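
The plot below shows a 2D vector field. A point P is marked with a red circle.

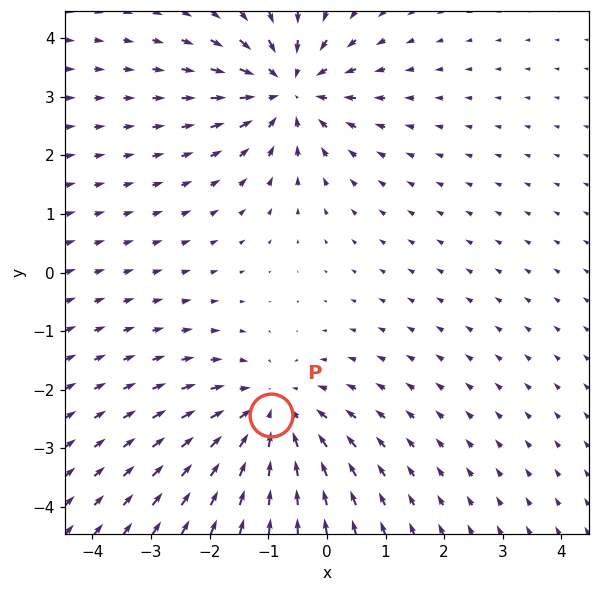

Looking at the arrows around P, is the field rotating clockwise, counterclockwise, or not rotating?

Near P at (-1.0, -2.4) the arrows show no circulation. The curl there is ≈0.

not rotating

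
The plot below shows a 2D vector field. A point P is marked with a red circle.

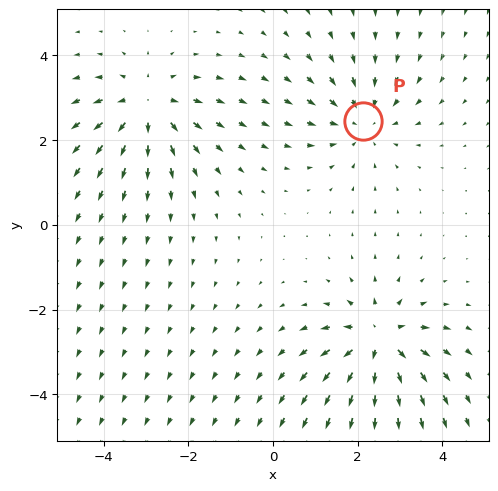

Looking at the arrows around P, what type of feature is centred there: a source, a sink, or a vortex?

At P (2.1, 2.4) the arrows converge inward. Divergence about -3, curl ≈0 — negative divergence with near-zero curl is a sink.

sink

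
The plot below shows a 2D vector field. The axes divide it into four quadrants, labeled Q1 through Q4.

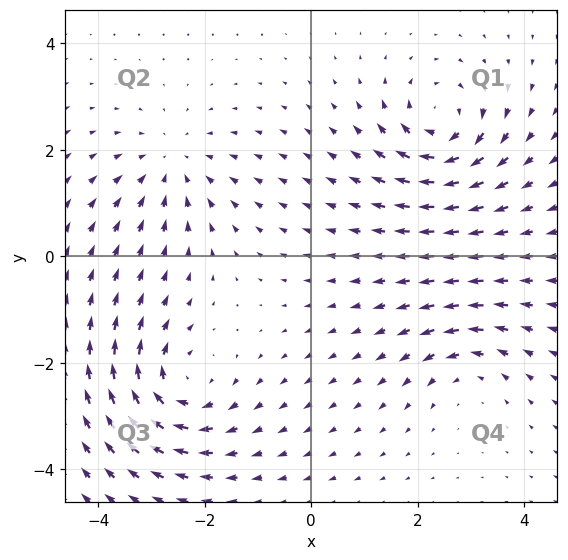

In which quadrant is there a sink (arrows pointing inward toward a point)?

The sink sits at approximately (-2.6, 1.7), which lies in quadrant Q2. The divergence there is about -3, negative as expected for a sink.

Q2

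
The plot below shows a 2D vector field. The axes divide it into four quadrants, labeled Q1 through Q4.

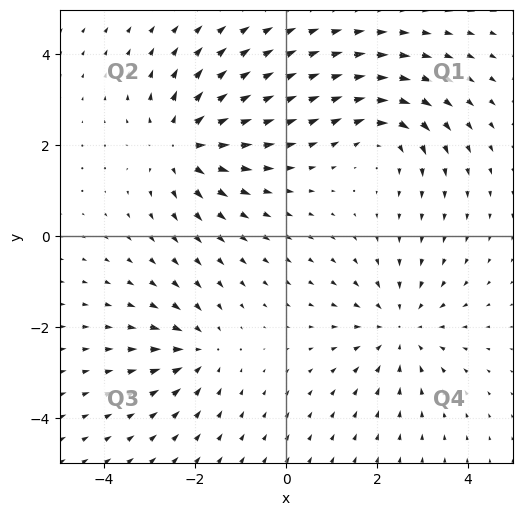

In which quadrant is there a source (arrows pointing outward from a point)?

The source sits at approximately (-2.3, 2.0), which lies in quadrant Q2. The divergence there is about +5, positive as expected for a source.

Q2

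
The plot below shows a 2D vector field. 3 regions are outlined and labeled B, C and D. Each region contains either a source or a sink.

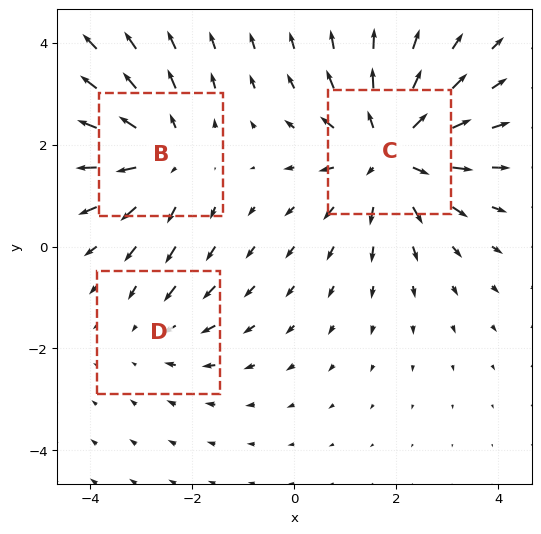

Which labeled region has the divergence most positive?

C

Divergence at each region's feature centre — B: about +3, C: about +4, D: about -2. Region C is most positive.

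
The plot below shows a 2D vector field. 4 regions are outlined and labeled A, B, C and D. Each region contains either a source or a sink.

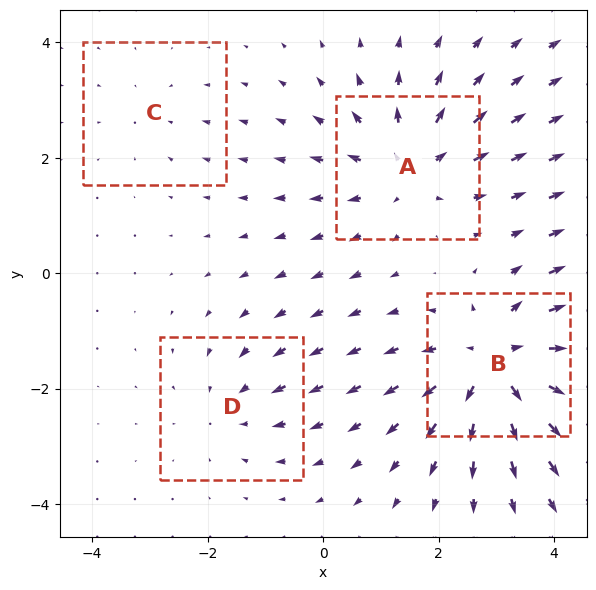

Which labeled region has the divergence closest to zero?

C

Divergence at each region's feature centre — A: about +5, B: about +6, C: about -2, D: about -3. Region C is closest to zero.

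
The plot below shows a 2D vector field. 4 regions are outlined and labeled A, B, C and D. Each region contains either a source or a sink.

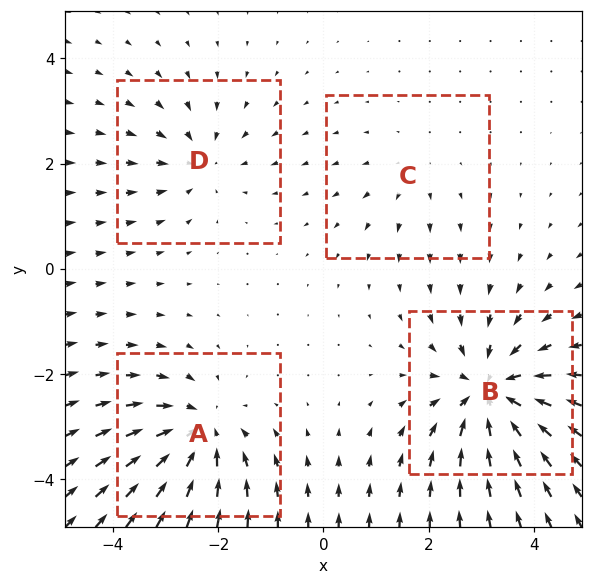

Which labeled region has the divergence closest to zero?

Divergence at each region's feature centre — A: about -6, B: about -7, C: about +2, D: about -4. Region C is closest to zero.

C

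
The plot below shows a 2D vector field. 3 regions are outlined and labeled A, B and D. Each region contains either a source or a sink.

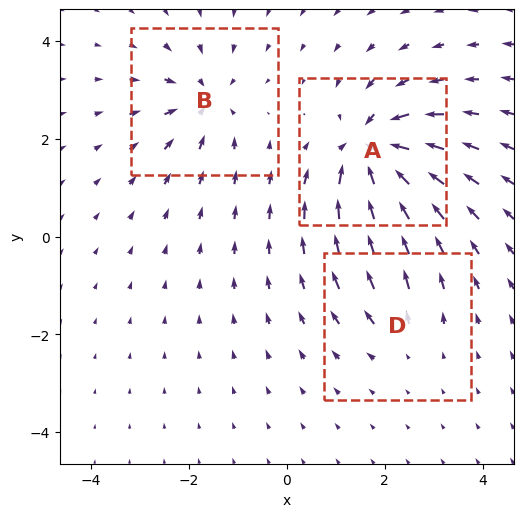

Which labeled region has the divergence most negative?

Divergence at each region's feature centre — A: about -6, B: about -4, D: about +2. Region A is most negative.

A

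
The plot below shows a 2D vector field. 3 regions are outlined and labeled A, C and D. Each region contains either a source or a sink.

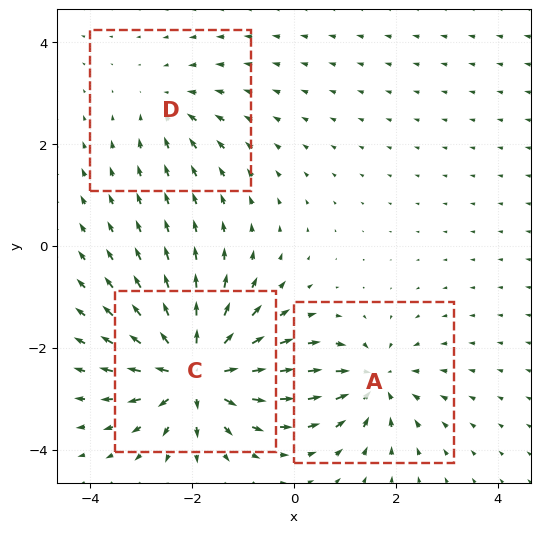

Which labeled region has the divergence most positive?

C

Divergence at each region's feature centre — A: about -4, C: about +6, D: about -2. Region C is most positive.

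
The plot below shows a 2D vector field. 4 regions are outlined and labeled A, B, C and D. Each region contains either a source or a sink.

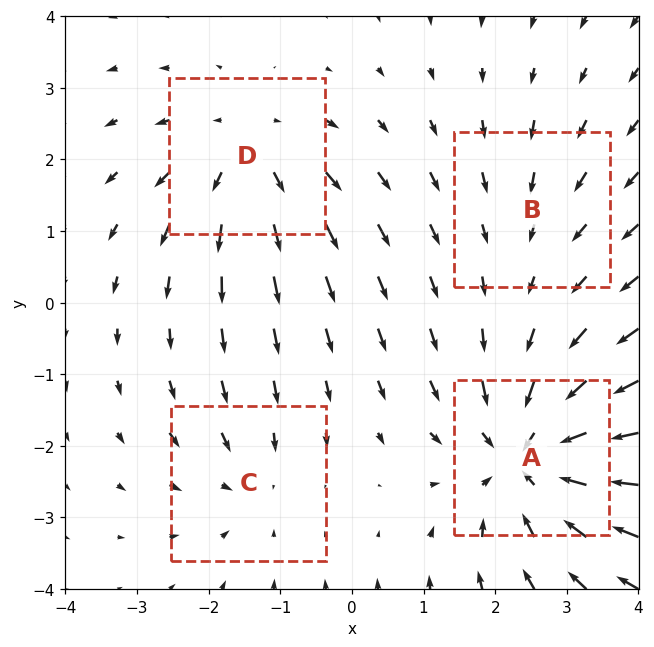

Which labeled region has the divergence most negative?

A

Divergence at each region's feature centre — A: about -7, B: about -2, C: about -3, D: about +4. Region A is most negative.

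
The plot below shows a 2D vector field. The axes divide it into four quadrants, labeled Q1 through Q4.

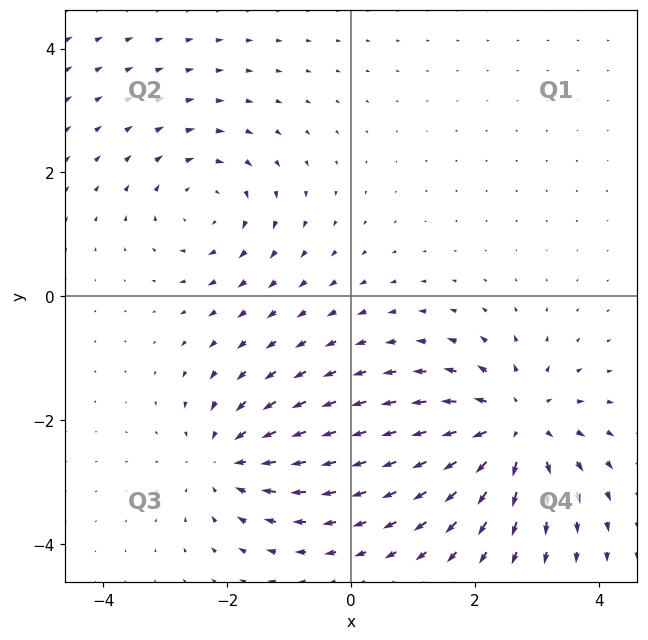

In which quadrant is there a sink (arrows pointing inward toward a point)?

The sink sits at approximately (-2.0, -2.6), which lies in quadrant Q3. The divergence there is about -4, negative as expected for a sink.

Q3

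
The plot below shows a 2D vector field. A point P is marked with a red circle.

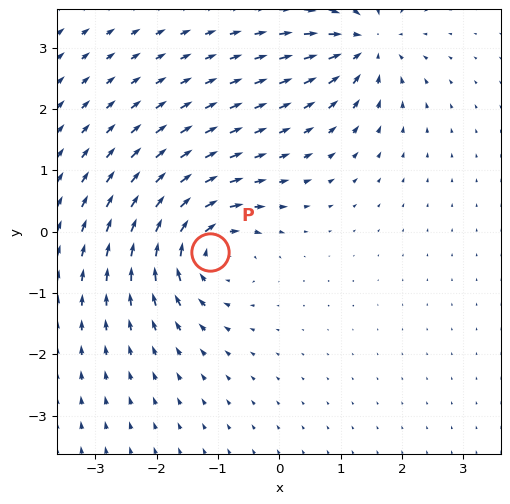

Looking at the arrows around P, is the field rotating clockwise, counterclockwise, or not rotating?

clockwise

Near P at (-1.1, -0.3) the arrows circulate clockwise. The curl (z-component) there is about -6; negative curl means clockwise rotation.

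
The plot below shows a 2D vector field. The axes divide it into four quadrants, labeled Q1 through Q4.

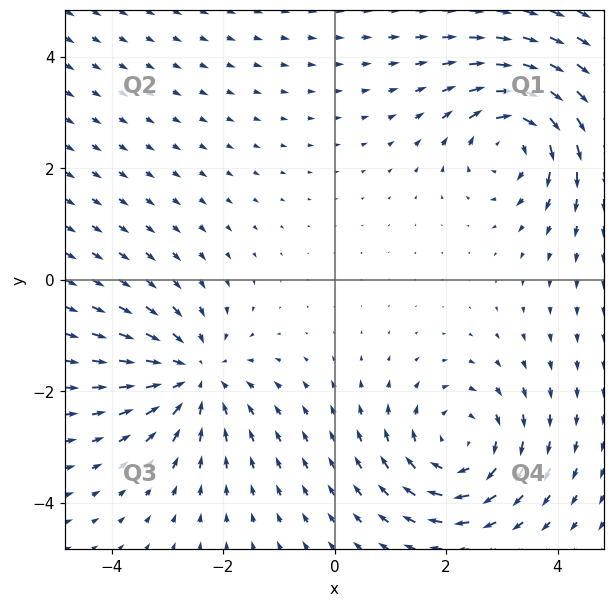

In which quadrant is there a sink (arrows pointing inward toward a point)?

The sink sits at approximately (-2.5, -1.7), which lies in quadrant Q3. The divergence there is about -3, negative as expected for a sink.

Q3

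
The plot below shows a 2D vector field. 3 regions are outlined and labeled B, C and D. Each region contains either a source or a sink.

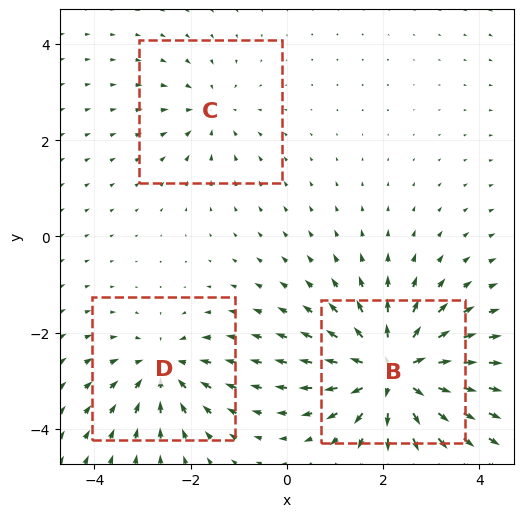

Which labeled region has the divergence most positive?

B

Divergence at each region's feature centre — B: about +6, C: about -2, D: about -4. Region B is most positive.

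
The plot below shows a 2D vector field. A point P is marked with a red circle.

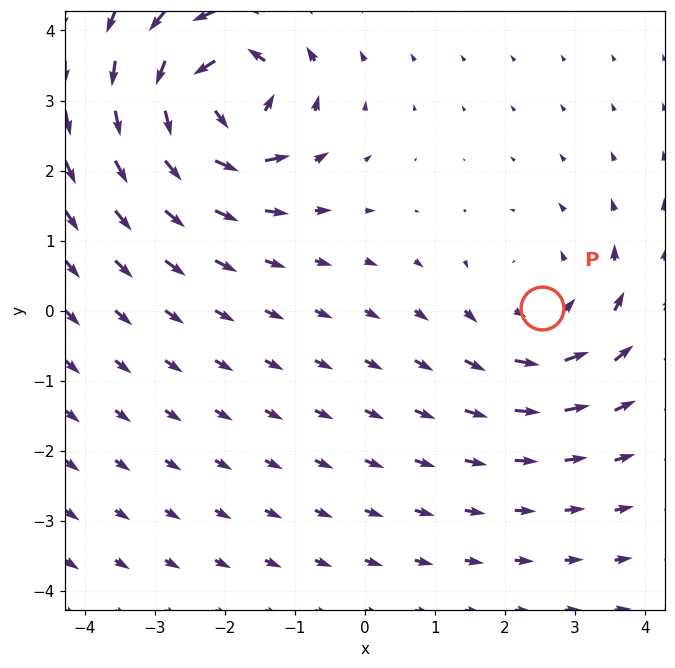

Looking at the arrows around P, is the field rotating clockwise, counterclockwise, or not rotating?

Near P at (2.5, 0.0) the arrows circulate counterclockwise. The curl (z-component) there is about +2; positive curl means counterclockwise rotation.

counterclockwise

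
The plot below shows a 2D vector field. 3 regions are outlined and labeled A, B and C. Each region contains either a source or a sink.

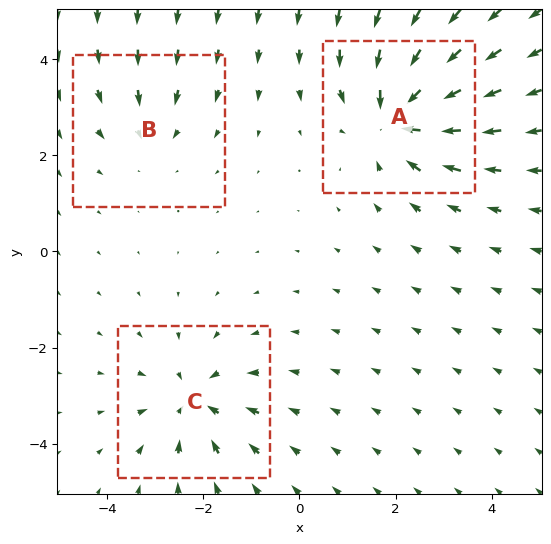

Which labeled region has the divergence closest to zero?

B

Divergence at each region's feature centre — A: about -5, B: about -2, C: about -4. Region B is closest to zero.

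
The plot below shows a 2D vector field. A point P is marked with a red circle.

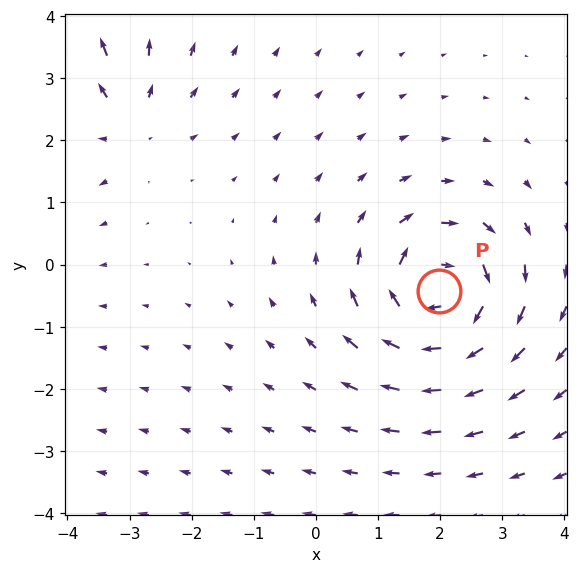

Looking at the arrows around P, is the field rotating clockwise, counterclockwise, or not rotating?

clockwise

Near P at (2.0, -0.4) the arrows circulate clockwise. The curl (z-component) there is about -6; negative curl means clockwise rotation.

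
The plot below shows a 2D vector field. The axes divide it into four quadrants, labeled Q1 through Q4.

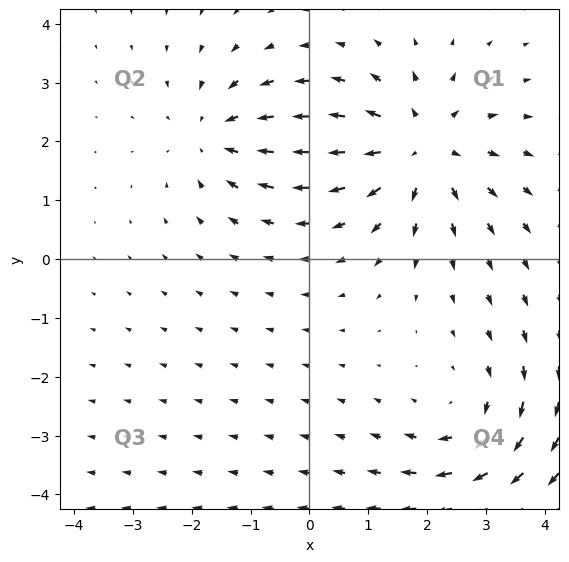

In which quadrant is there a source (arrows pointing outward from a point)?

Q1

The source sits at approximately (1.9, 1.9), which lies in quadrant Q1. The divergence there is about +4, positive as expected for a source.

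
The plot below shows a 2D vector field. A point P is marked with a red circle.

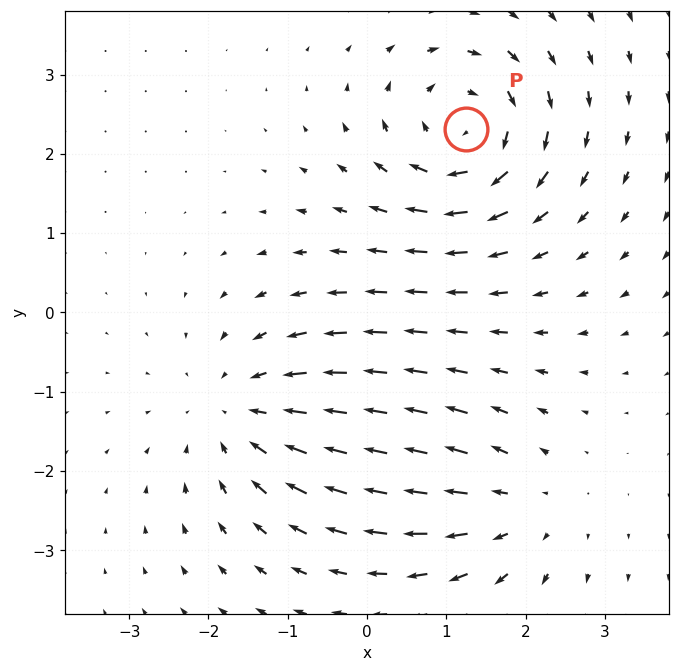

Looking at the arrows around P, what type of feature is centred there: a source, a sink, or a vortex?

At P (1.2, 2.3) the arrows circulate clockwise. Divergence ≈0, curl about -6 — near-zero divergence with nonzero curl is a vortex.

vortex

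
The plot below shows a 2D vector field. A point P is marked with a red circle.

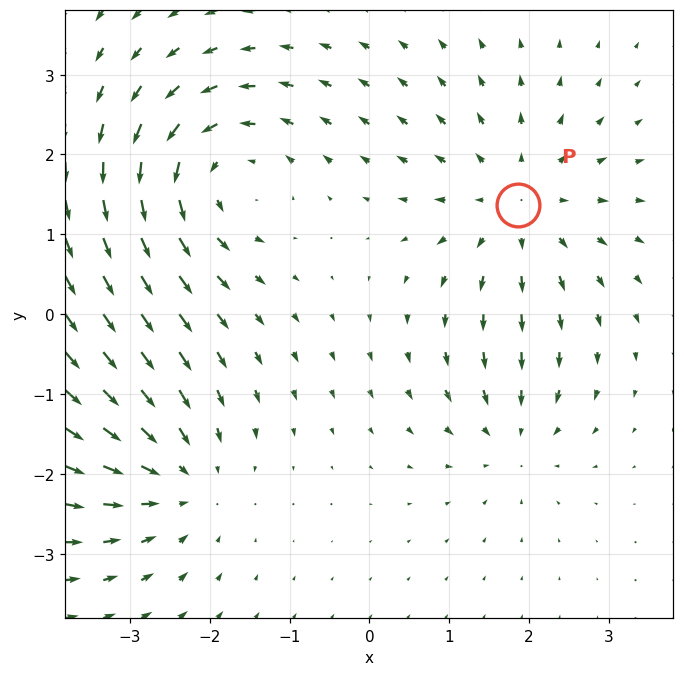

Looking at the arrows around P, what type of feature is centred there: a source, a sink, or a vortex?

source

At P (1.9, 1.4) the arrows spread outward. Divergence about +4, curl ≈0 — positive divergence with near-zero curl is a source.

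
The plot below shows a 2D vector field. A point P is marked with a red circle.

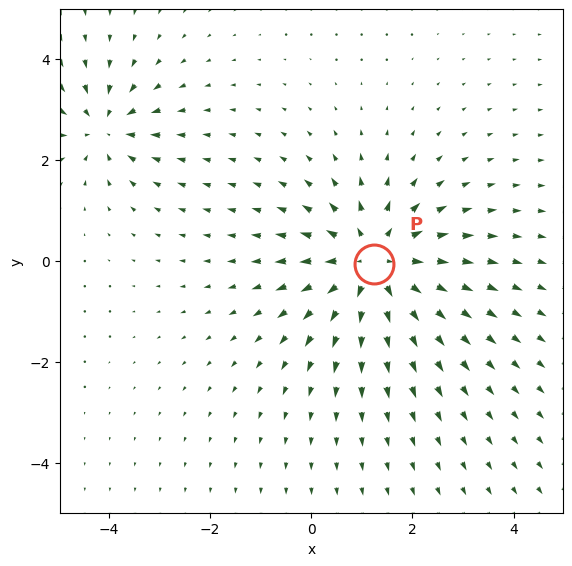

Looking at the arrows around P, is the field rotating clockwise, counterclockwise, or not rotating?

not rotating

Near P at (1.2, -0.1) the arrows show no circulation. The curl there is ≈0.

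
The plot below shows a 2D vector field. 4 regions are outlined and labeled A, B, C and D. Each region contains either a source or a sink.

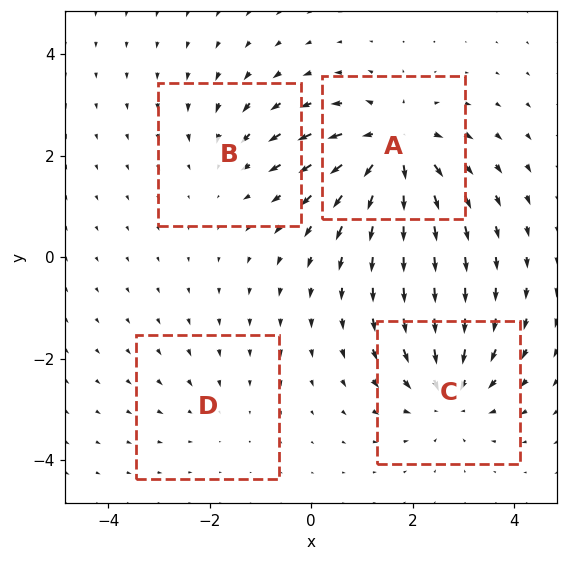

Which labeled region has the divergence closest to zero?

Divergence at each region's feature centre — A: about +7, B: about -3, C: about -5, D: about -2. Region D is closest to zero.

D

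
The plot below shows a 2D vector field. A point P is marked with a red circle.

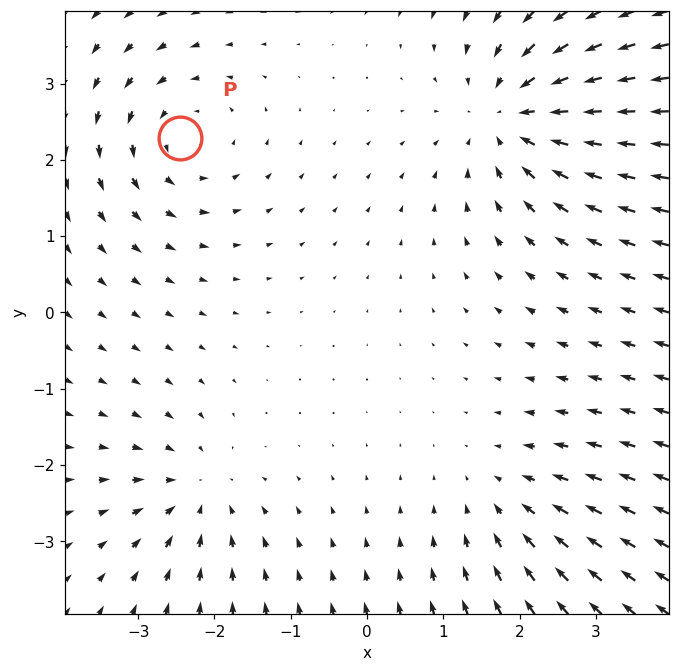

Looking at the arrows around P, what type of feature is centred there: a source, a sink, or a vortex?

At P (-2.4, 2.3) the arrows circulate counterclockwise. Divergence ≈0, curl about +4 — near-zero divergence with nonzero curl is a vortex.

vortex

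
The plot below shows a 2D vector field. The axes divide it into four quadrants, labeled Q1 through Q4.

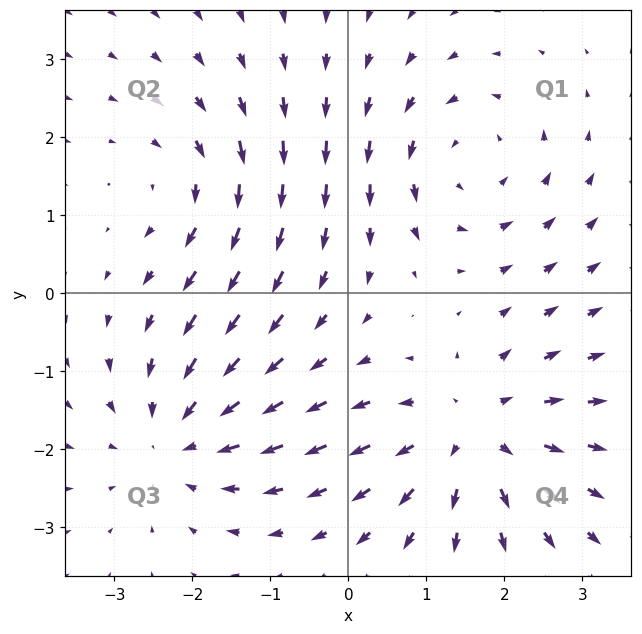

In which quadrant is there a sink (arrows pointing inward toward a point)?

The sink sits at approximately (-2.2, -1.9), which lies in quadrant Q3. The divergence there is about -4, negative as expected for a sink.

Q3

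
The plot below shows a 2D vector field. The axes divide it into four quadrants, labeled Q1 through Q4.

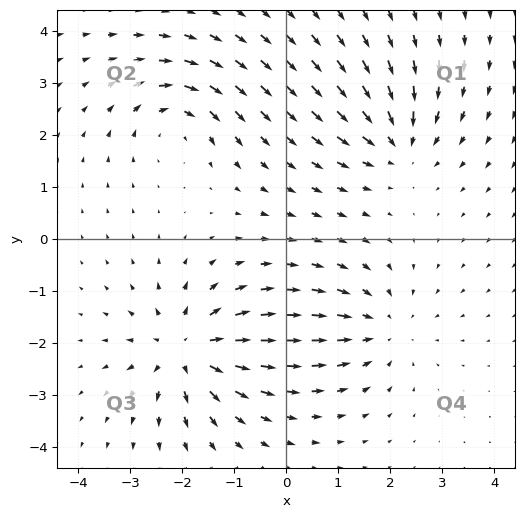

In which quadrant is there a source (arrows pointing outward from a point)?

Q3

The source sits at approximately (-1.9, -2.1), which lies in quadrant Q3. The divergence there is about +6, positive as expected for a source.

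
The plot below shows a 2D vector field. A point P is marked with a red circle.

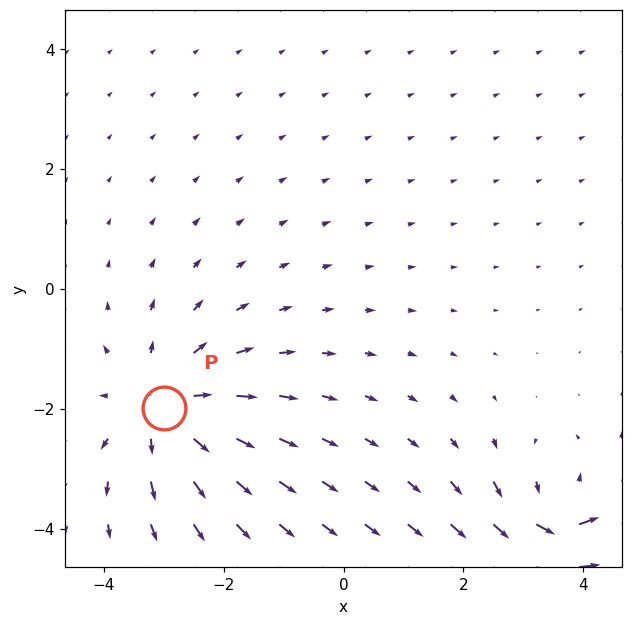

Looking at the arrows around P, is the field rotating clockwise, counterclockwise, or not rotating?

Near P at (-3.0, -2.0) the arrows show no circulation. The curl there is ≈0.

not rotating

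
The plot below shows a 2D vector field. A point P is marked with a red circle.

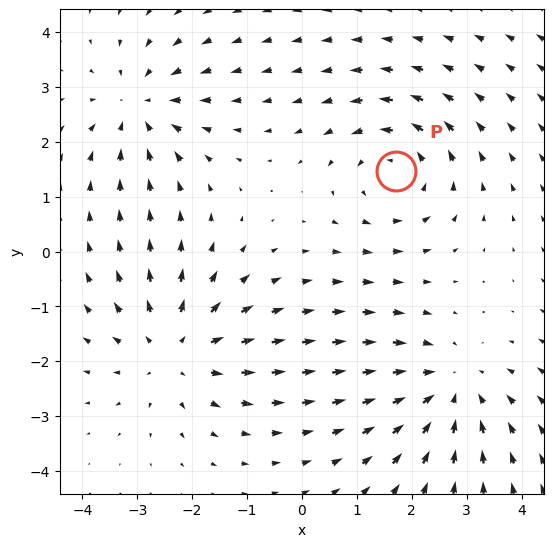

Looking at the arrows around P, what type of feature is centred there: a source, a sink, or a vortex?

vortex

At P (1.7, 1.5) the arrows circulate counterclockwise. Divergence ≈0, curl about +4 — near-zero divergence with nonzero curl is a vortex.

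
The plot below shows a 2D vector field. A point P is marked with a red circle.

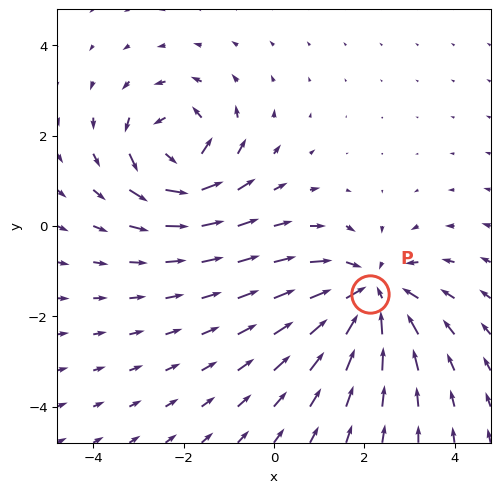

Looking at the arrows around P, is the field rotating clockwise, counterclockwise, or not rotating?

not rotating

Near P at (2.1, -1.5) the arrows show no circulation. The curl there is ≈0.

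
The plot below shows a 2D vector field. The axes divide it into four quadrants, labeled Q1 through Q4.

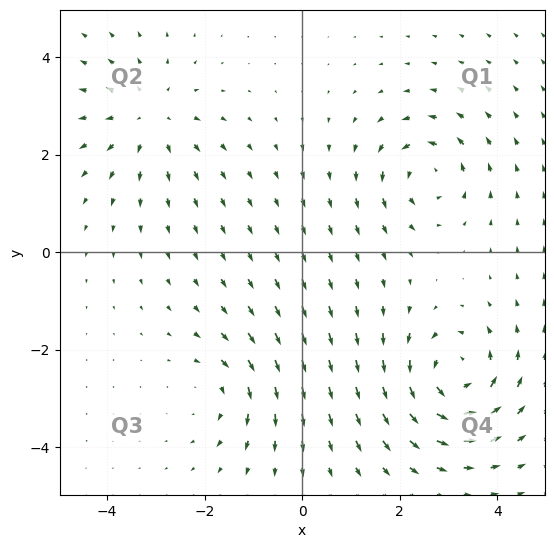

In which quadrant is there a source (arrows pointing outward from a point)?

Q2

The source sits at approximately (-3.1, 2.8), which lies in quadrant Q2. The divergence there is about +4, positive as expected for a source.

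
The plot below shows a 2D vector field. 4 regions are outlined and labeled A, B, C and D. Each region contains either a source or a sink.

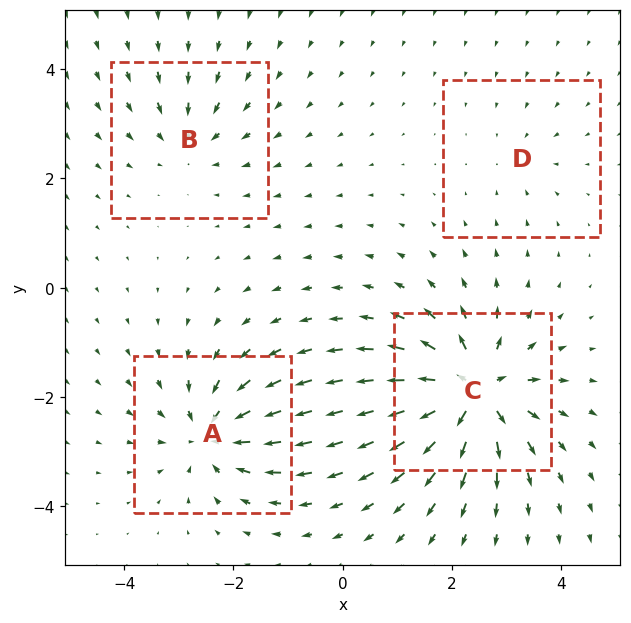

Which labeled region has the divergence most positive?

C

Divergence at each region's feature centre — A: about -6, B: about -4, C: about +9, D: about -2. Region C is most positive.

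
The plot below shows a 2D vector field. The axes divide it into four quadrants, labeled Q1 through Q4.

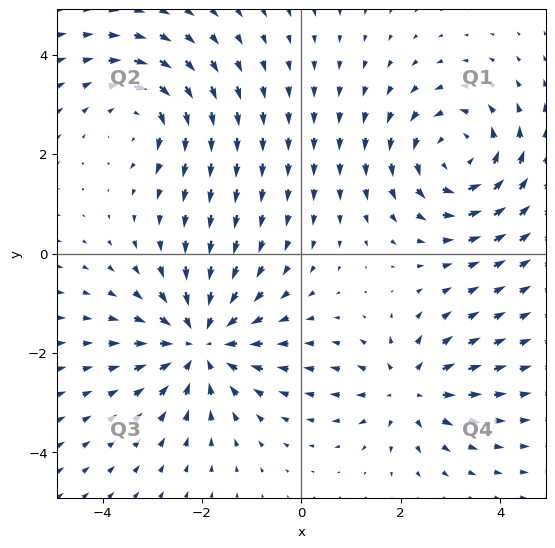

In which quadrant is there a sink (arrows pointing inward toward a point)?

Q3

The sink sits at approximately (-2.0, -1.8), which lies in quadrant Q3. The divergence there is about -4, negative as expected for a sink.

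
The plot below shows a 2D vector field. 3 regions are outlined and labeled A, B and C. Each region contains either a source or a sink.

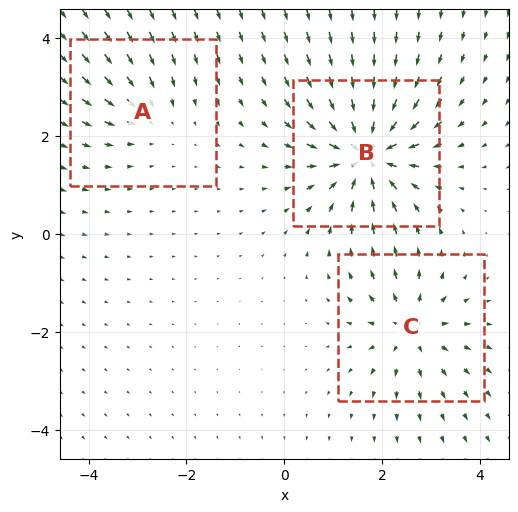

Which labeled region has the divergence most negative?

Divergence at each region's feature centre — A: about -2, B: about -6, C: about +4. Region B is most negative.

B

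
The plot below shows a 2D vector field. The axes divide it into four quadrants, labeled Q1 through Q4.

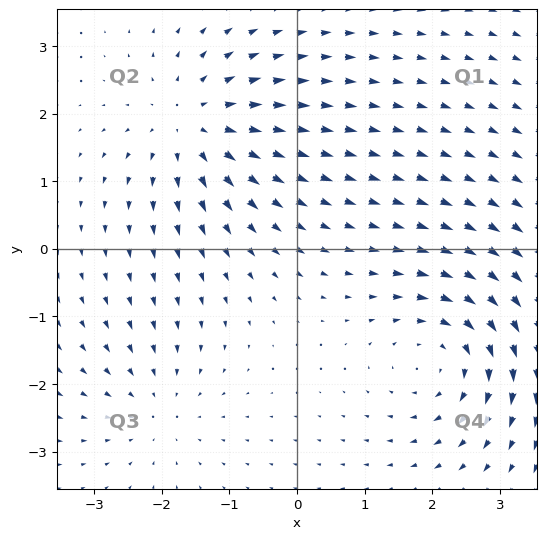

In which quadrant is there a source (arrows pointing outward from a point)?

Q2

The source sits at approximately (-1.5, 1.8), which lies in quadrant Q2. The divergence there is about +4, positive as expected for a source.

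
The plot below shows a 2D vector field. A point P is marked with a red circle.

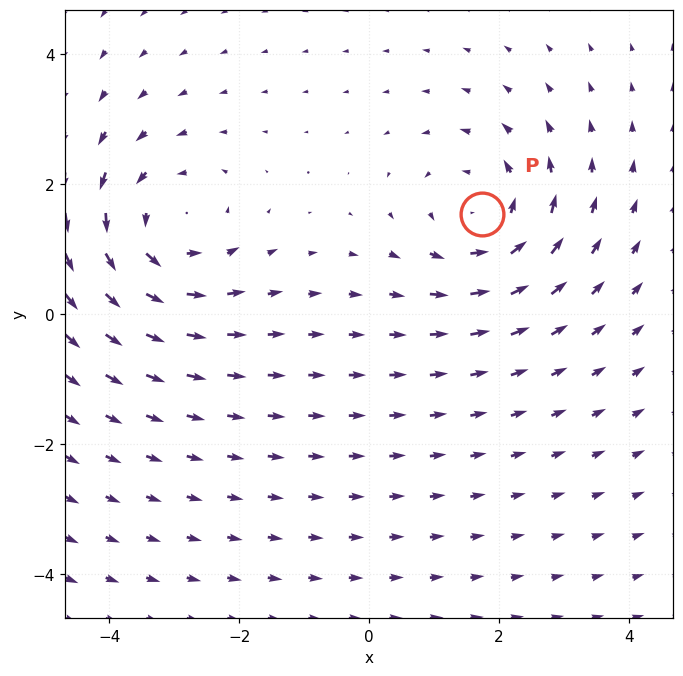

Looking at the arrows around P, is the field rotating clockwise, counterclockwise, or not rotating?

counterclockwise

Near P at (1.7, 1.5) the arrows circulate counterclockwise. The curl (z-component) there is about +4; positive curl means counterclockwise rotation.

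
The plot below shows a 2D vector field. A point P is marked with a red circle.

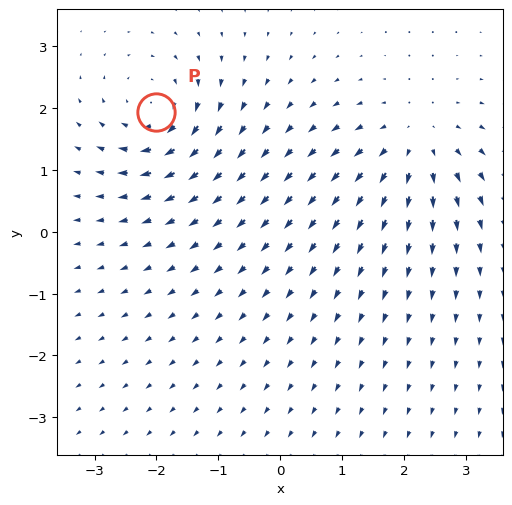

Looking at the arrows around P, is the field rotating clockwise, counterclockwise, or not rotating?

Near P at (-2.0, 1.9) the arrows circulate clockwise. The curl (z-component) there is about -4; negative curl means clockwise rotation.

clockwise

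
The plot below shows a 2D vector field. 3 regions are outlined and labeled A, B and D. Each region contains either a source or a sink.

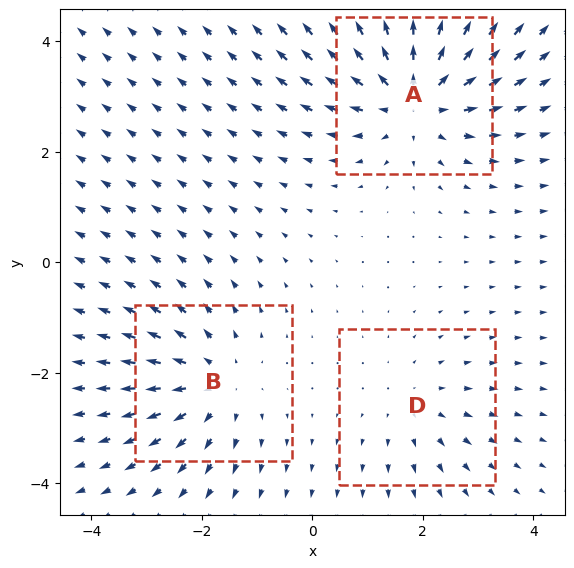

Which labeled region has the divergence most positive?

Divergence at each region's feature centre — A: about +4, B: about +3, D: about +2. Region A is most positive.

A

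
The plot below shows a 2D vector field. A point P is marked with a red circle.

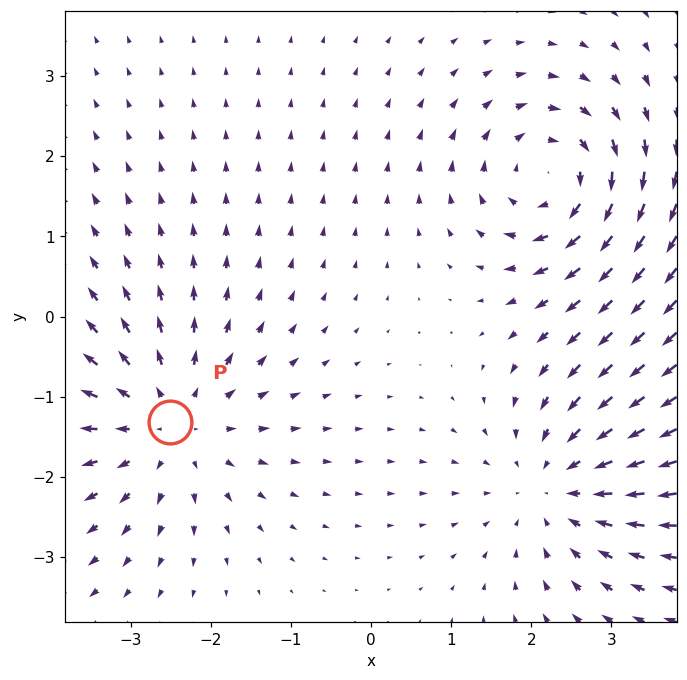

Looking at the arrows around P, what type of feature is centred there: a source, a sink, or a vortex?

source

At P (-2.5, -1.3) the arrows spread outward. Divergence about +4, curl ≈0 — positive divergence with near-zero curl is a source.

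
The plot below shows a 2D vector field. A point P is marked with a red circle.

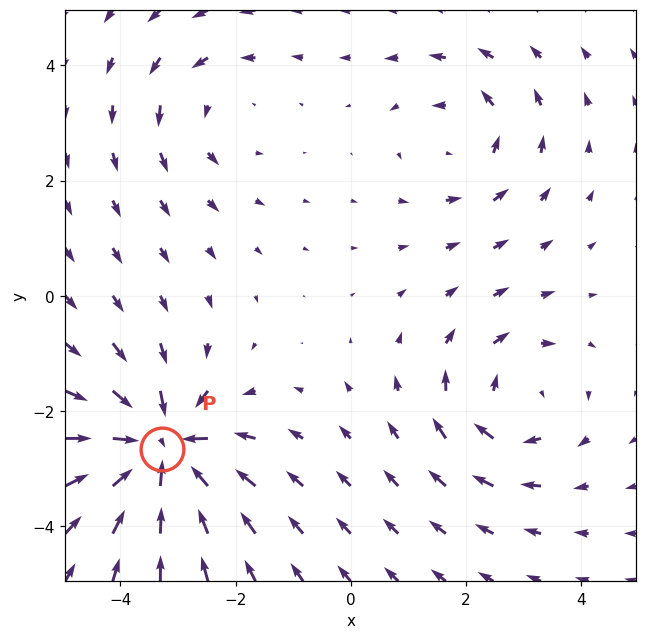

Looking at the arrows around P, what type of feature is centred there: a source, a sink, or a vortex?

sink

At P (-3.3, -2.7) the arrows converge inward. Divergence about -7, curl ≈0 — negative divergence with near-zero curl is a sink.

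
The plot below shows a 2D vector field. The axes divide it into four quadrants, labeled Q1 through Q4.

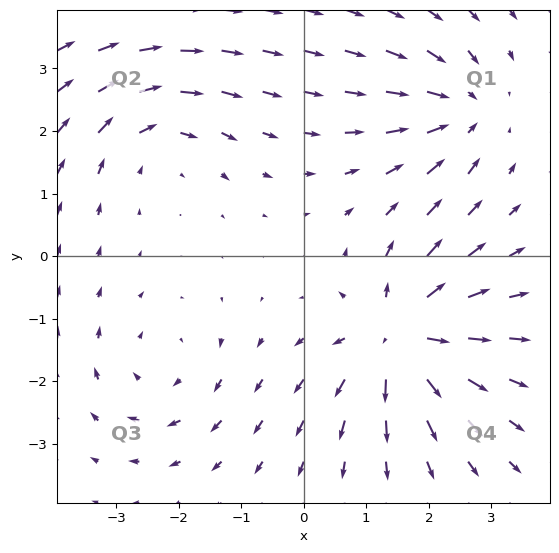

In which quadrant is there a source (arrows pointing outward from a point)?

Q4

The source sits at approximately (1.6, -1.3), which lies in quadrant Q4. The divergence there is about +6, positive as expected for a source.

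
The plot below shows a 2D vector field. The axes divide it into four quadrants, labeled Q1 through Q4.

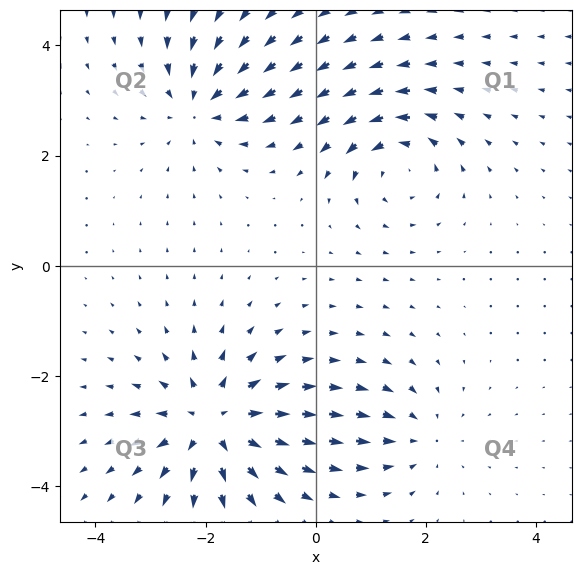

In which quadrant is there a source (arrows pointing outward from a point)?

Q3

The source sits at approximately (-1.8, -2.9), which lies in quadrant Q3. The divergence there is about +6, positive as expected for a source.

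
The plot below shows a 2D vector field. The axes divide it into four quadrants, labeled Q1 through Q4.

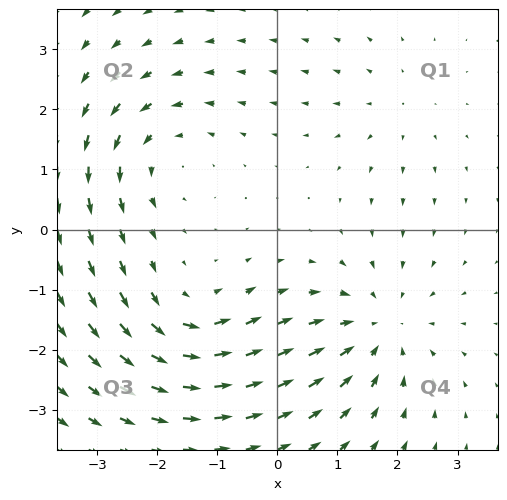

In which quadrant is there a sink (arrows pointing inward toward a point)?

Q4

The sink sits at approximately (1.7, -1.7), which lies in quadrant Q4. The divergence there is about -4, negative as expected for a sink.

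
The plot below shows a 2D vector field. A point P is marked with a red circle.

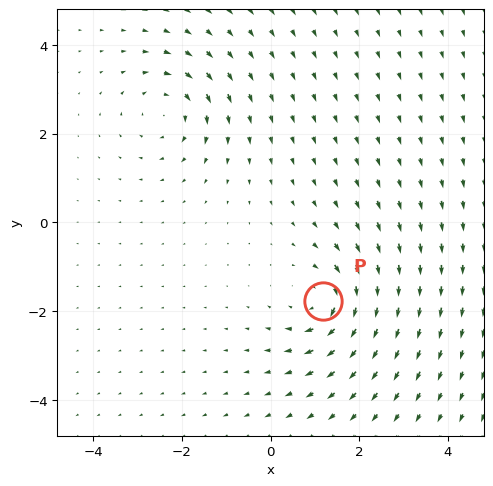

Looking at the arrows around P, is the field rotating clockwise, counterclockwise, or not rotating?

clockwise

Near P at (1.2, -1.8) the arrows circulate clockwise. The curl (z-component) there is about -5; negative curl means clockwise rotation.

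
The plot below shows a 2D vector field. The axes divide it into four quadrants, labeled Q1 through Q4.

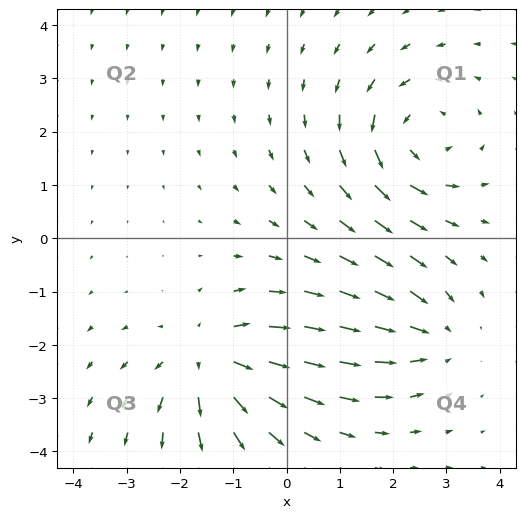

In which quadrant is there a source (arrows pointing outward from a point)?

Q3

The source sits at approximately (-1.4, -2.3), which lies in quadrant Q3. The divergence there is about +4, positive as expected for a source.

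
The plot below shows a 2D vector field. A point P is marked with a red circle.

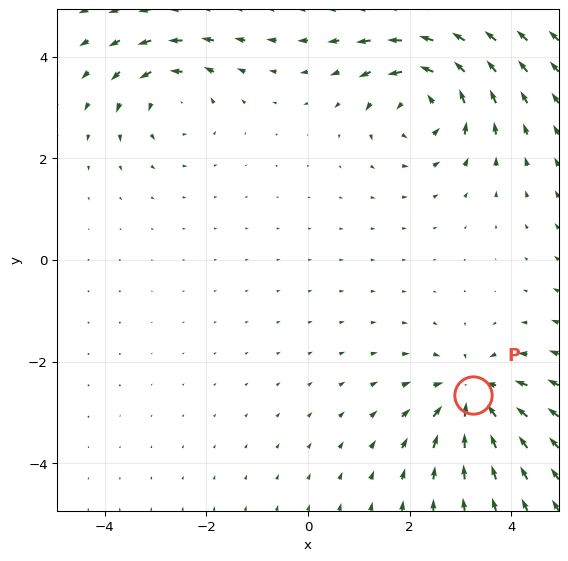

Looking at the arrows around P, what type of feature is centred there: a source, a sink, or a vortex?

sink

At P (3.2, -2.7) the arrows converge inward. Divergence about -4, curl ≈0 — negative divergence with near-zero curl is a sink.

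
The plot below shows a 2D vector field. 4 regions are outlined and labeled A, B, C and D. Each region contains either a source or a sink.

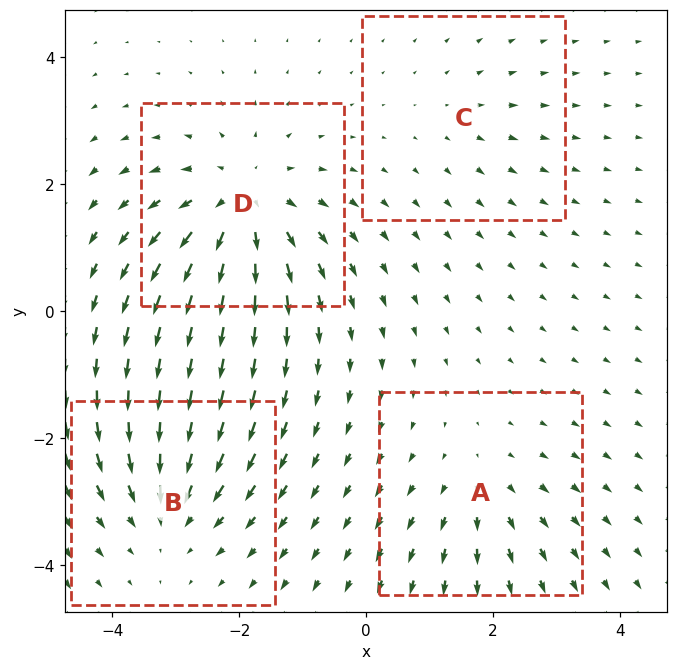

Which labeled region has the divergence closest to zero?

Divergence at each region's feature centre — A: about +3, B: about -4, C: about +2, D: about +6. Region C is closest to zero.

C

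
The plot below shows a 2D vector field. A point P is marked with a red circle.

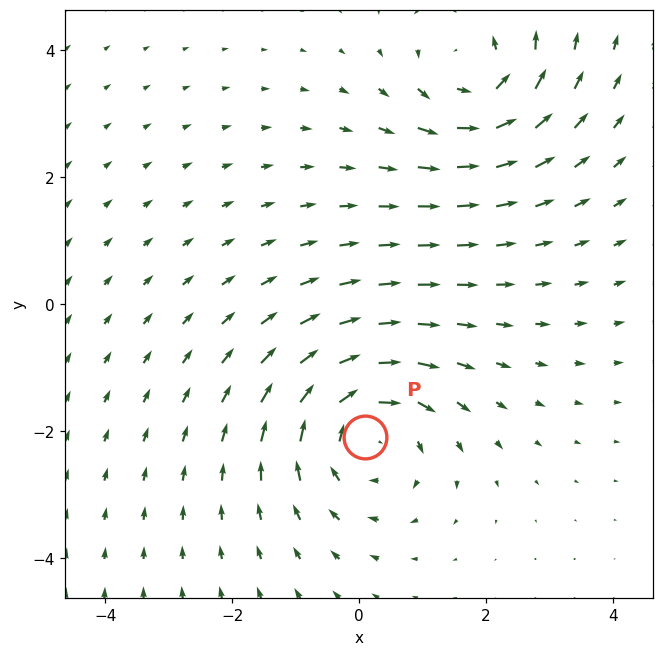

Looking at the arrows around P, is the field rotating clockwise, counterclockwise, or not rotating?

clockwise

Near P at (0.1, -2.1) the arrows circulate clockwise. The curl (z-component) there is about -4; negative curl means clockwise rotation.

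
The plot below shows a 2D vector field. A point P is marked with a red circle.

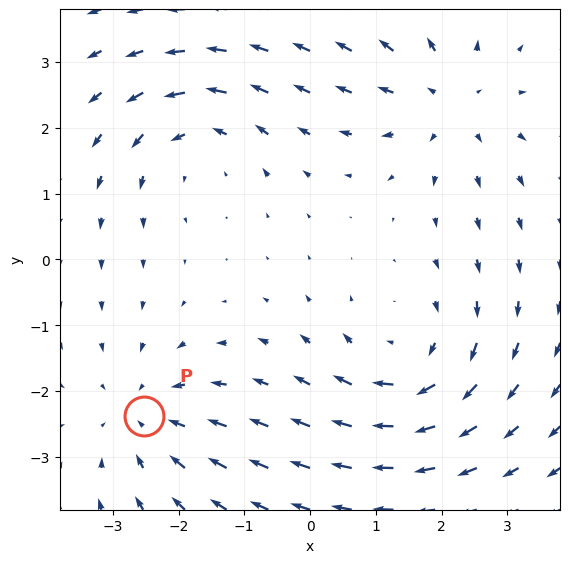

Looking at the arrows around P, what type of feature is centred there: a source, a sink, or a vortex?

sink

At P (-2.5, -2.4) the arrows converge inward. Divergence about -3, curl ≈0 — negative divergence with near-zero curl is a sink.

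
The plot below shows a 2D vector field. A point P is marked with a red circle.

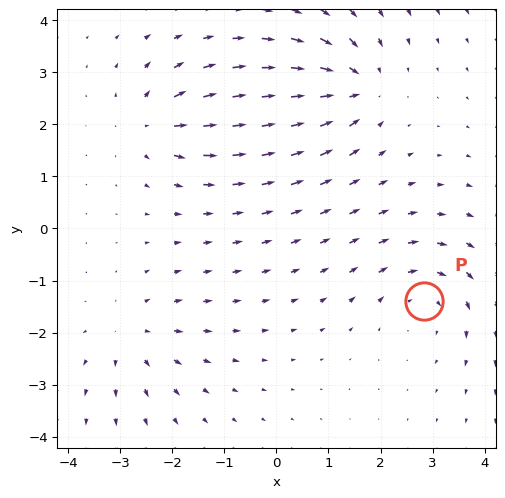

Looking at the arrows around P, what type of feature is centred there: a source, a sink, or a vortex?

At P (2.8, -1.4) the arrows circulate clockwise. Divergence ≈0, curl about -4 — near-zero divergence with nonzero curl is a vortex.

vortex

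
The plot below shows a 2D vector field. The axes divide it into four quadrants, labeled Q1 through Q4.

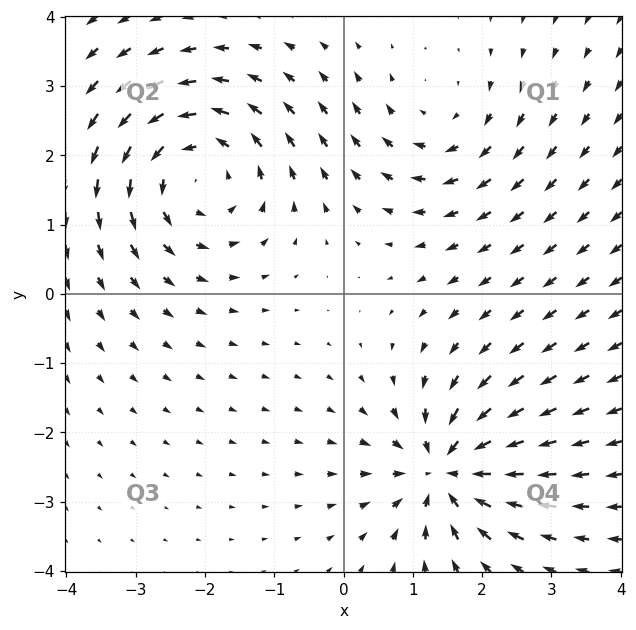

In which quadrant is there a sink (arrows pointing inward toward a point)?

The sink sits at approximately (1.5, -2.6), which lies in quadrant Q4. The divergence there is about -5, negative as expected for a sink.

Q4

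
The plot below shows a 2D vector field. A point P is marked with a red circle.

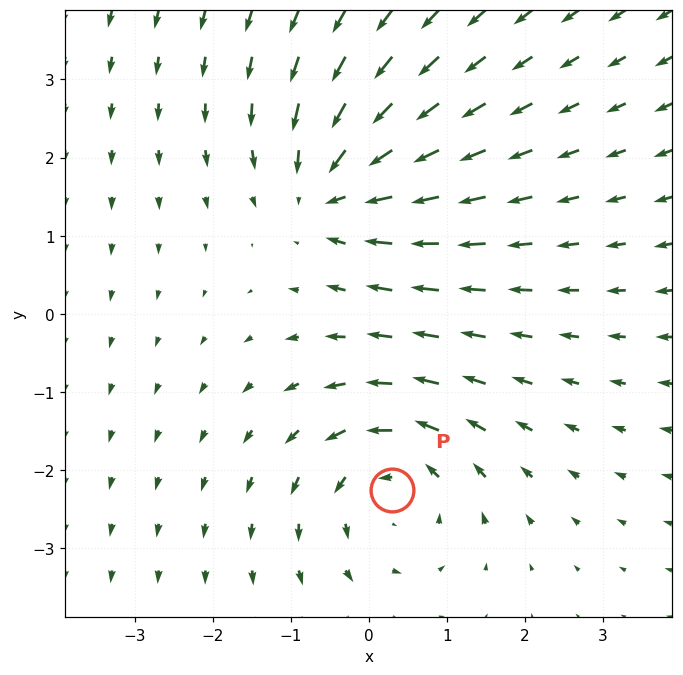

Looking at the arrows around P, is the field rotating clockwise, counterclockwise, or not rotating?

Near P at (0.3, -2.3) the arrows circulate counterclockwise. The curl (z-component) there is about +4; positive curl means counterclockwise rotation.

counterclockwise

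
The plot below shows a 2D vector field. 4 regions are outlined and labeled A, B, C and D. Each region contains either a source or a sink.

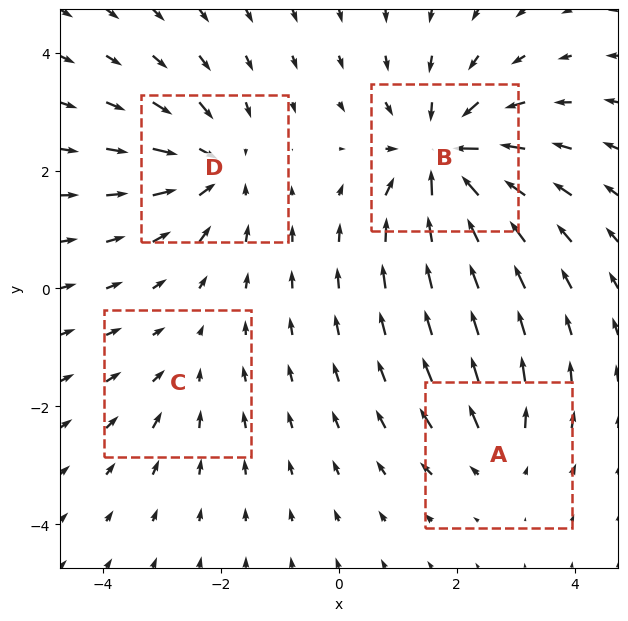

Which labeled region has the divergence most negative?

Divergence at each region's feature centre — A: about +3, B: about -7, C: about -2, D: about -5. Region B is most negative.

B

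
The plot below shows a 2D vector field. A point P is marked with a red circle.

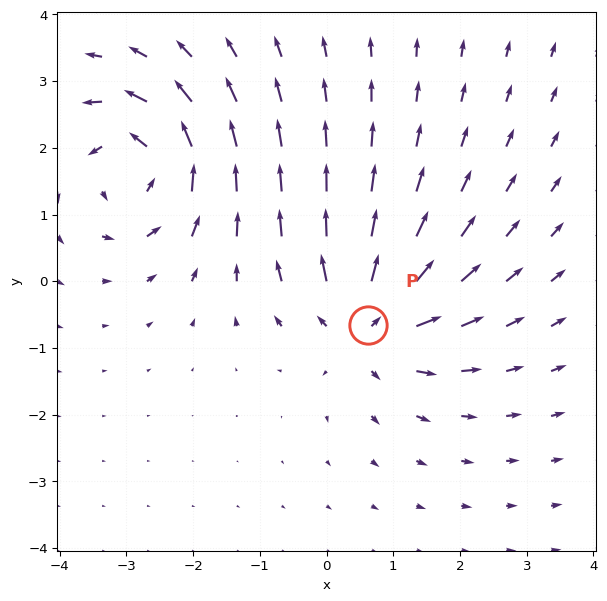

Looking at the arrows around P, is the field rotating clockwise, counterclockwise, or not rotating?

Near P at (0.6, -0.6) the arrows show no circulation. The curl there is ≈0.

not rotating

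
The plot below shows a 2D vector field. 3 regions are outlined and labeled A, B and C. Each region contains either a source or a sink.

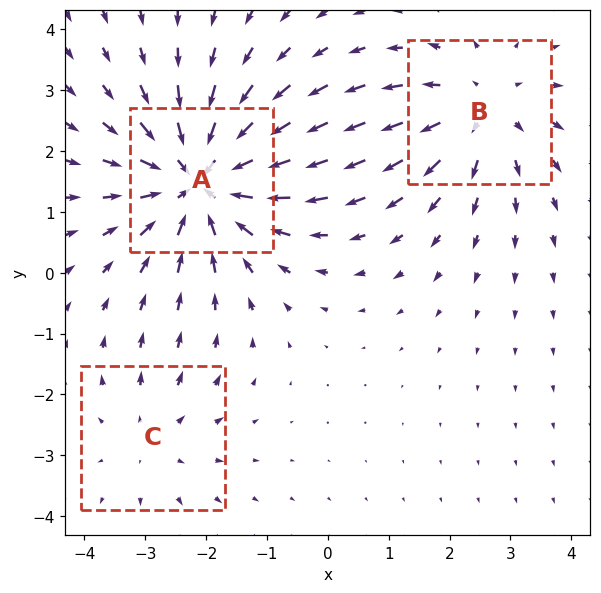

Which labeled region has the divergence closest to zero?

C

Divergence at each region's feature centre — A: about -4, B: about +3, C: about +2. Region C is closest to zero.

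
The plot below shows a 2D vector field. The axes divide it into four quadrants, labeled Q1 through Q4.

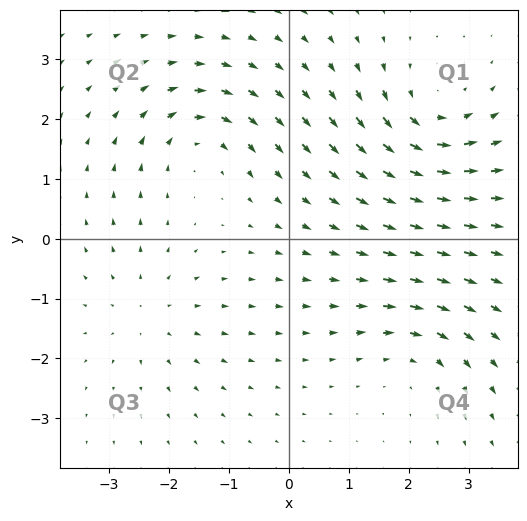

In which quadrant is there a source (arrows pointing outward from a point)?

Q3

The source sits at approximately (-2.4, -1.2), which lies in quadrant Q3. The divergence there is about +3, positive as expected for a source.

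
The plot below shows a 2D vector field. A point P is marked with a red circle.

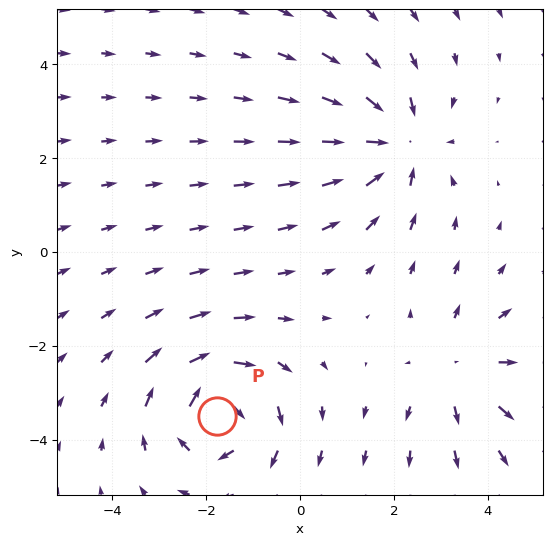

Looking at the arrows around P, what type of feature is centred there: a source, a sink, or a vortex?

At P (-1.8, -3.5) the arrows circulate clockwise. Divergence ≈0, curl about -5 — near-zero divergence with nonzero curl is a vortex.

vortex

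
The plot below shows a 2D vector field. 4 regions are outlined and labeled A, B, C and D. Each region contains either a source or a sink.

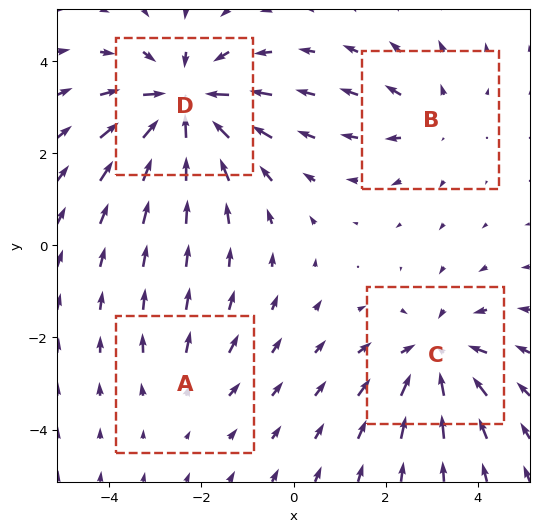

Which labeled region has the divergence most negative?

Divergence at each region's feature centre — A: about +2, B: about +3, C: about -4, D: about -6. Region D is most negative.

D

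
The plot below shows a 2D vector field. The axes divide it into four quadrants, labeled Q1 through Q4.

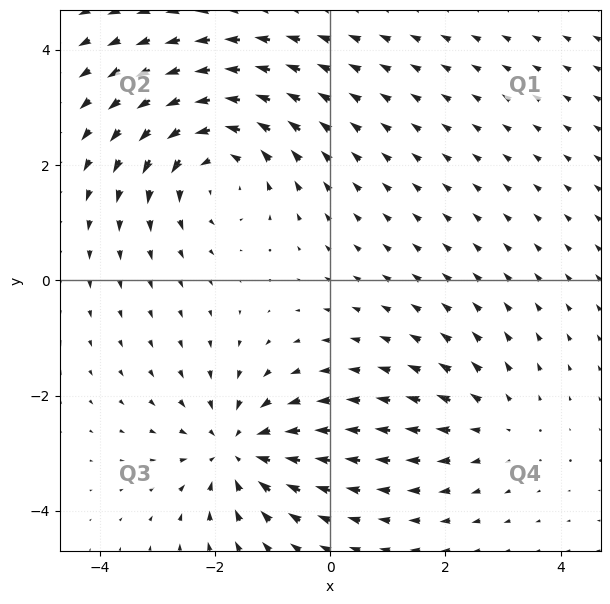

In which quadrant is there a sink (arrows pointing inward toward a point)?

Q3

The sink sits at approximately (-1.6, -2.9), which lies in quadrant Q3. The divergence there is about -4, negative as expected for a sink.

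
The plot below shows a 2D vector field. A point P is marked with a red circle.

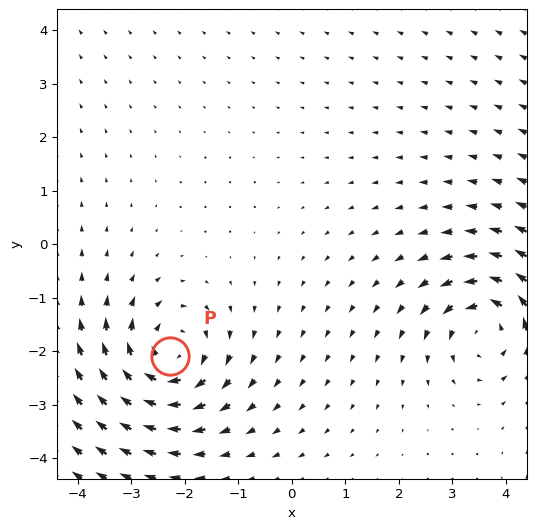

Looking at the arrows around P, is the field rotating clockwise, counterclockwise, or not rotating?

clockwise

Near P at (-2.3, -2.1) the arrows circulate clockwise. The curl (z-component) there is about -4; negative curl means clockwise rotation.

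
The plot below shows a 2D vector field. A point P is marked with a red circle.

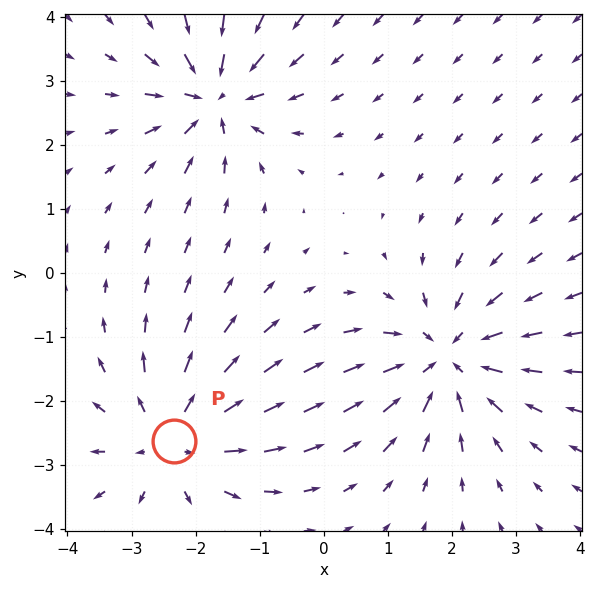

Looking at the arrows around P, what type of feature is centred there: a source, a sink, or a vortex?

At P (-2.3, -2.6) the arrows spread outward. Divergence about +4, curl ≈0 — positive divergence with near-zero curl is a source.

source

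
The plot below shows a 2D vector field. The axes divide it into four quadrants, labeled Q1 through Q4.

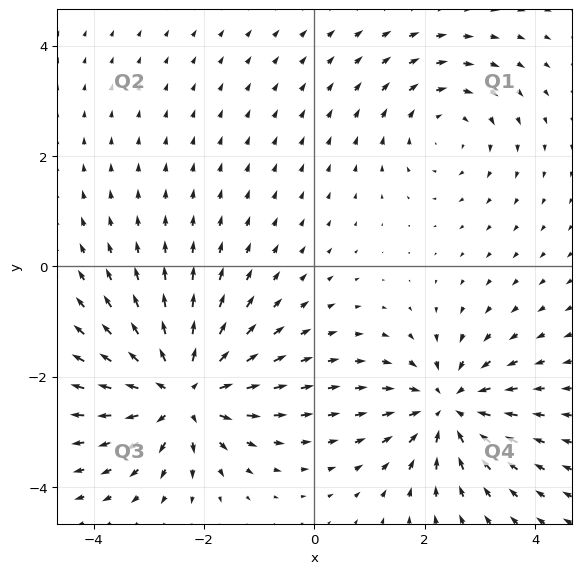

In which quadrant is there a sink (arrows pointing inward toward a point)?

The sink sits at approximately (2.4, -2.6), which lies in quadrant Q4. The divergence there is about -4, negative as expected for a sink.

Q4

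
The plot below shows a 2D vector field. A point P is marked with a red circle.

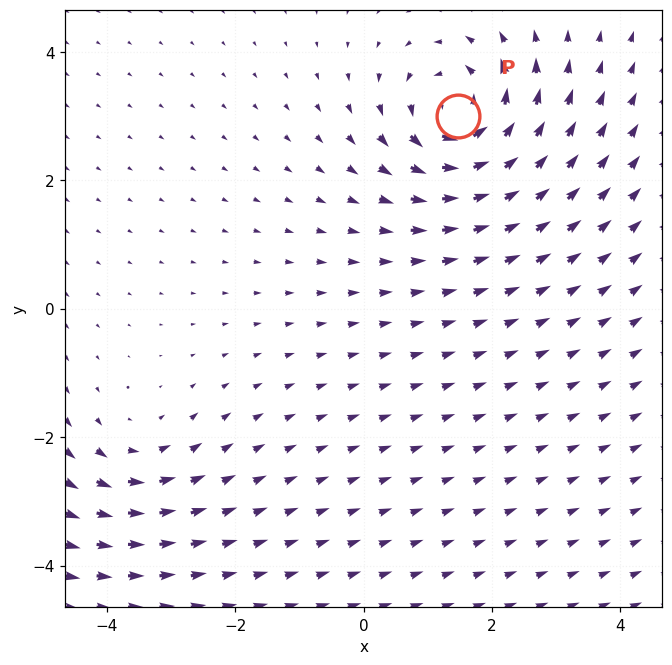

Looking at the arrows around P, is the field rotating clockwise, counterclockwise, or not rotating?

Near P at (1.5, 3.0) the arrows circulate counterclockwise. The curl (z-component) there is about +6; positive curl means counterclockwise rotation.

counterclockwise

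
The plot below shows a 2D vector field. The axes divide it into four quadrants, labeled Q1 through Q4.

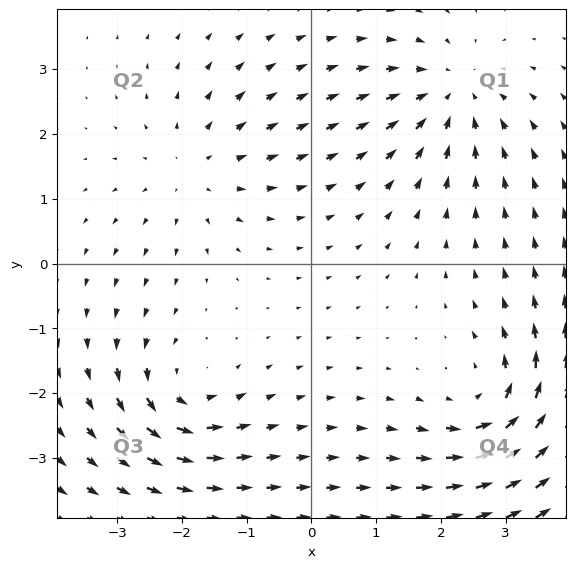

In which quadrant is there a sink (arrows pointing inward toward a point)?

Q1

The sink sits at approximately (2.2, 2.6), which lies in quadrant Q1. The divergence there is about -4, negative as expected for a sink.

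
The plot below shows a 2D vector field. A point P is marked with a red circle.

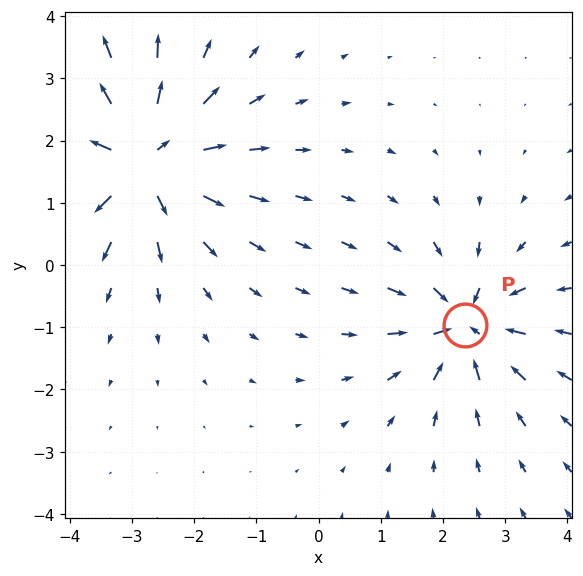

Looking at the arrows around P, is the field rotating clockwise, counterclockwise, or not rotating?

not rotating

Near P at (2.4, -1.0) the arrows show no circulation. The curl there is ≈0.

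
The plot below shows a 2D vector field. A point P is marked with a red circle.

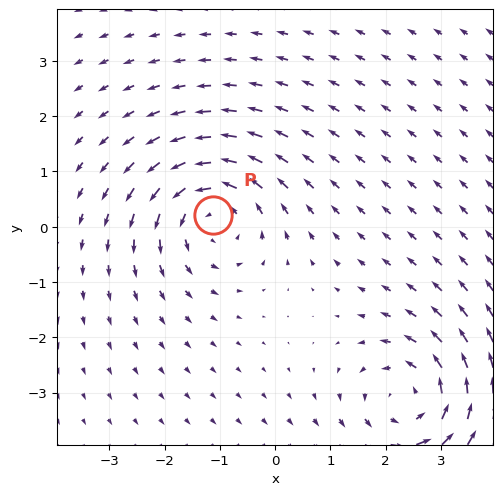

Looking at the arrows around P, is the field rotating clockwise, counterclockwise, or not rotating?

counterclockwise

Near P at (-1.1, 0.2) the arrows circulate counterclockwise. The curl (z-component) there is about +5; positive curl means counterclockwise rotation.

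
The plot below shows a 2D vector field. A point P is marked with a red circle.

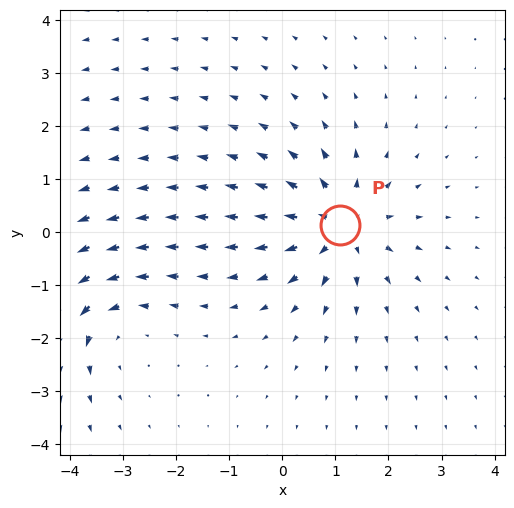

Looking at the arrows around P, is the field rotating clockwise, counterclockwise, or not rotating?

not rotating

Near P at (1.1, 0.1) the arrows show no circulation. The curl there is ≈0.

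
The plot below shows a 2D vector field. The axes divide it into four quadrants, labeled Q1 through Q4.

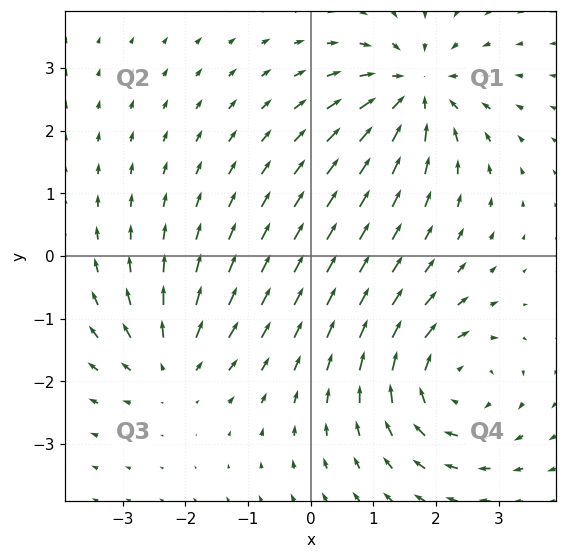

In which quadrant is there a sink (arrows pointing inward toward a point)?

The sink sits at approximately (1.7, 2.7), which lies in quadrant Q1. The divergence there is about -6, negative as expected for a sink.

Q1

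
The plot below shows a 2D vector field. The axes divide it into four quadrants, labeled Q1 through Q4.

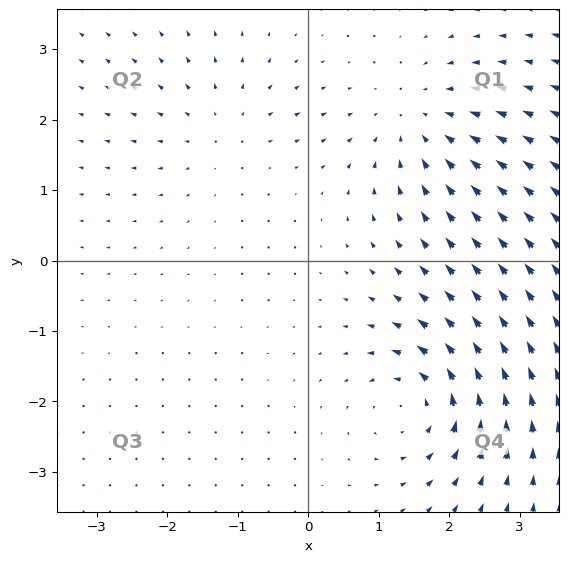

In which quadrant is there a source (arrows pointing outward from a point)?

The source sits at approximately (-1.2, 1.9), which lies in quadrant Q2. The divergence there is about +3, positive as expected for a source.

Q2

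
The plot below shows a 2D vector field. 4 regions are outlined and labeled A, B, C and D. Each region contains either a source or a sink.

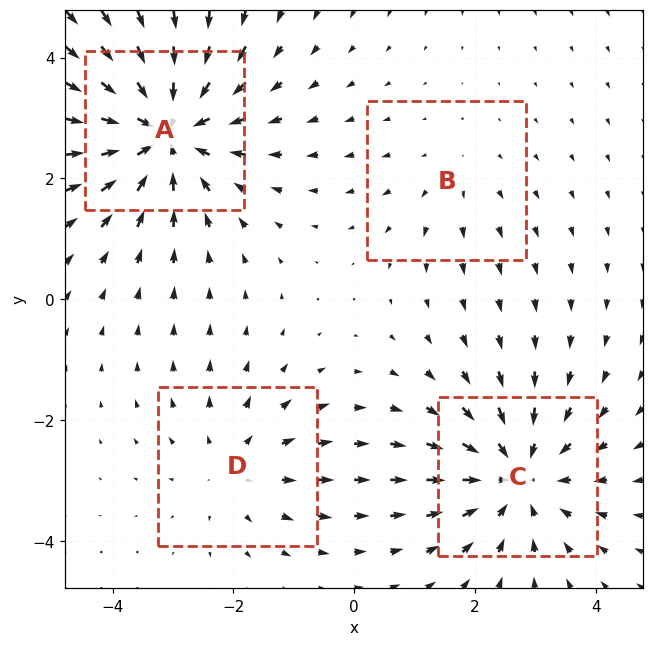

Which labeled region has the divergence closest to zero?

Divergence at each region's feature centre — A: about -6, B: about +2, C: about -4, D: about +3. Region B is closest to zero.

B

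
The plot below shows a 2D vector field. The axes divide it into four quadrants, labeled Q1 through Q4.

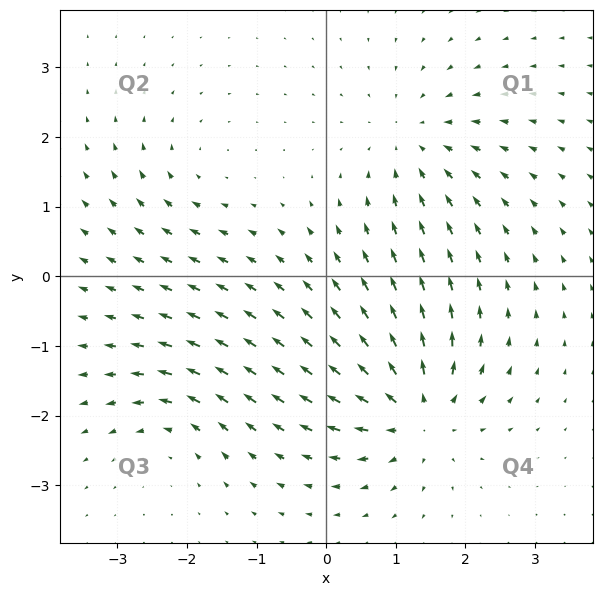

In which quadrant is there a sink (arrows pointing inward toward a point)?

The sink sits at approximately (1.3, 1.9), which lies in quadrant Q1. The divergence there is about -4, negative as expected for a sink.

Q1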